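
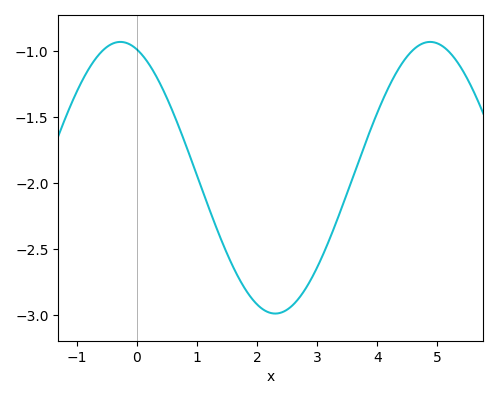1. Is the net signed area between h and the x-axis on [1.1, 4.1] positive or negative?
negative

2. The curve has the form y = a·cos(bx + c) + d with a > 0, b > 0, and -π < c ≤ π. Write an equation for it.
y = 1.03cos(1.2x + 0.33) - 1.96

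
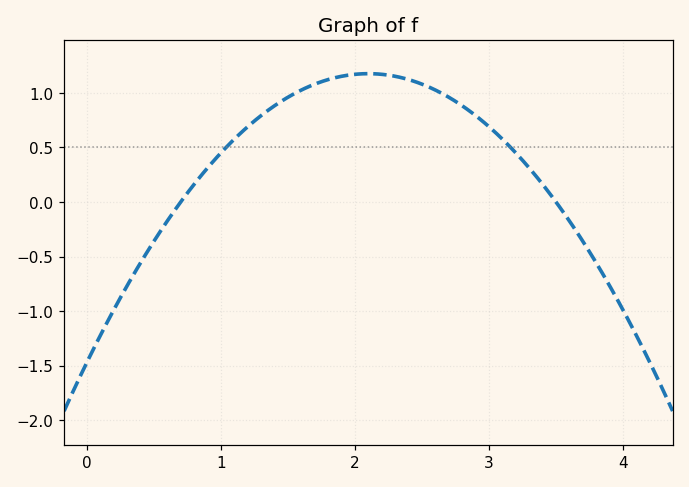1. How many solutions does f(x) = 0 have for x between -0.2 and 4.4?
2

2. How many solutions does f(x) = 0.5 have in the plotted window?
2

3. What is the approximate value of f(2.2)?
1.17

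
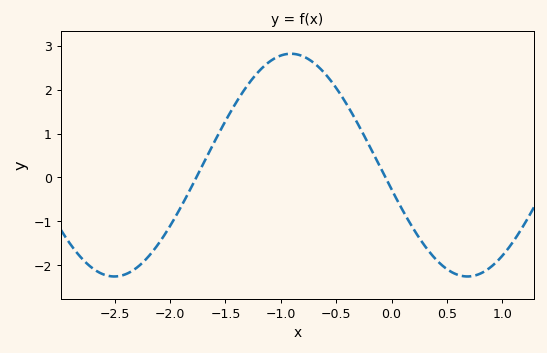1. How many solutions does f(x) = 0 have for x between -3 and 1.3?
2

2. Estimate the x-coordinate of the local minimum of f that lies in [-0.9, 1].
0.7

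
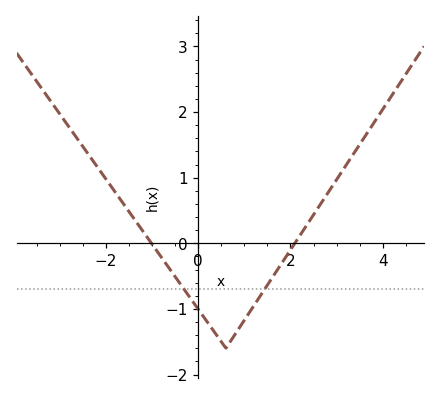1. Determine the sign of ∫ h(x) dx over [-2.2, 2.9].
negative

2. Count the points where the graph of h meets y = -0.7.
2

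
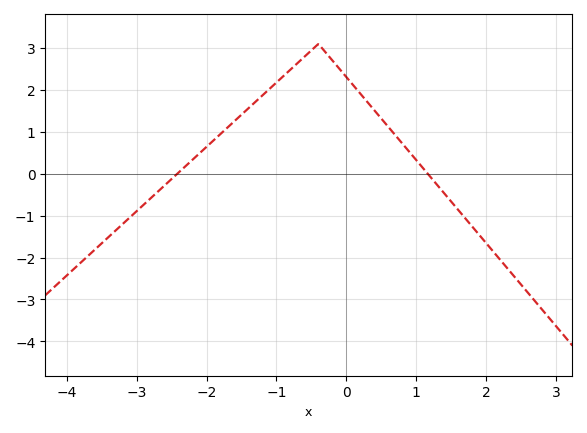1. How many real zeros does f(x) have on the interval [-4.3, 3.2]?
2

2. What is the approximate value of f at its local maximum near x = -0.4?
3.1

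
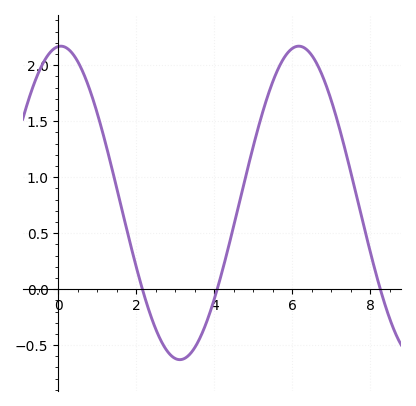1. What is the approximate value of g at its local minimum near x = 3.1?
-0.63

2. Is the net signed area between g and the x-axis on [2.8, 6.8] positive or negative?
positive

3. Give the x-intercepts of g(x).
2.16, 4.08, 8.26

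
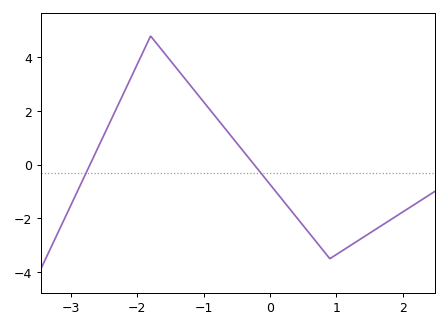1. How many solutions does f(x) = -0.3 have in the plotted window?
2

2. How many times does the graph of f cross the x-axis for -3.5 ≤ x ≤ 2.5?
2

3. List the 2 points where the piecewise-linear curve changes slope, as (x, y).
(-1.8, 4.8); (0.9, -3.5)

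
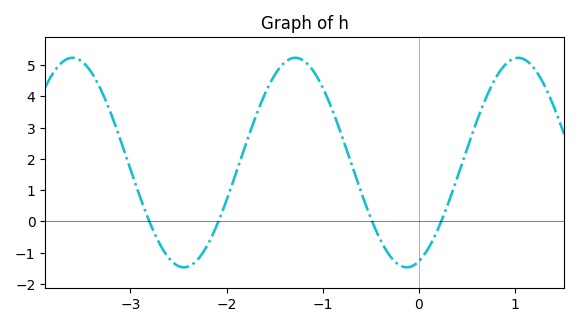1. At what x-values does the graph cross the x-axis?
-2.8, -2.1, -0.5, 0.2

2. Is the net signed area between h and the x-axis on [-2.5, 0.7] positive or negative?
positive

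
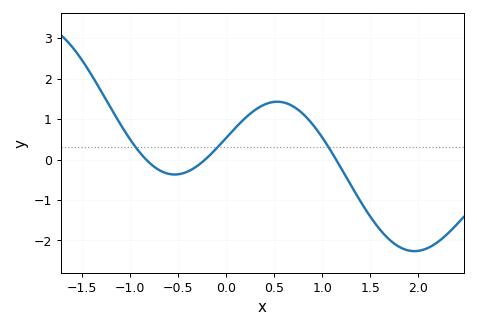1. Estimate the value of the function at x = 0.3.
1.2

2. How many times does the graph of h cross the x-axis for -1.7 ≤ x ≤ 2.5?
3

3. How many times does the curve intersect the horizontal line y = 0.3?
3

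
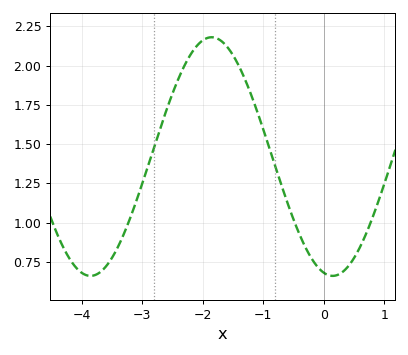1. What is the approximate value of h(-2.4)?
1.92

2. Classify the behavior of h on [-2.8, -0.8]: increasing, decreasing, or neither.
neither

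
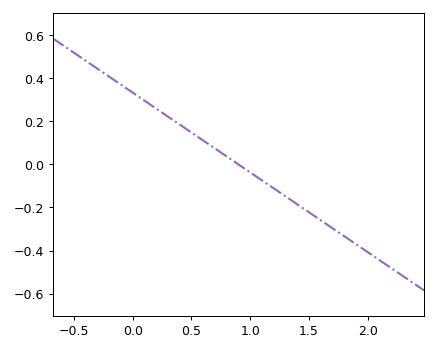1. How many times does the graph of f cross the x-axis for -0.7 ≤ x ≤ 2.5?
1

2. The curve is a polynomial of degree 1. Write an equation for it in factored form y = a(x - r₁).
y = -0.37(x - 0.9)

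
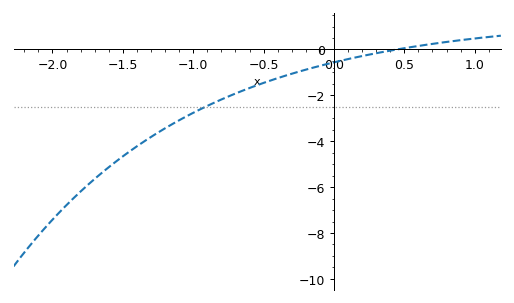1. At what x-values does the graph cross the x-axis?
0.446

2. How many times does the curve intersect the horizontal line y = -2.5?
1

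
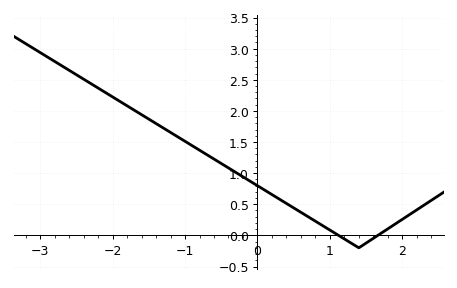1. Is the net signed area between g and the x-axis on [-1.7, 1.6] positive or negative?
positive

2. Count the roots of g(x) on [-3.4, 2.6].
2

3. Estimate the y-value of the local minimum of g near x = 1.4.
-0.2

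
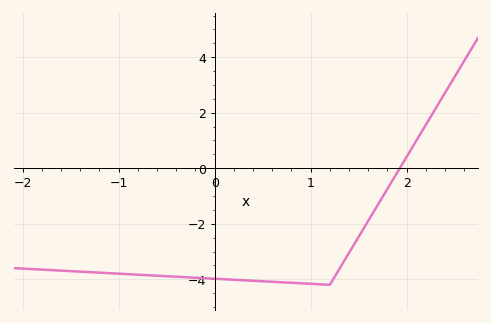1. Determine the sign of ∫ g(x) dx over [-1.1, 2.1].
negative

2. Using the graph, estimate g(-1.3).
-3.8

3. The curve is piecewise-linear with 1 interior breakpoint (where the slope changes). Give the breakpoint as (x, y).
(1.2, -4.2)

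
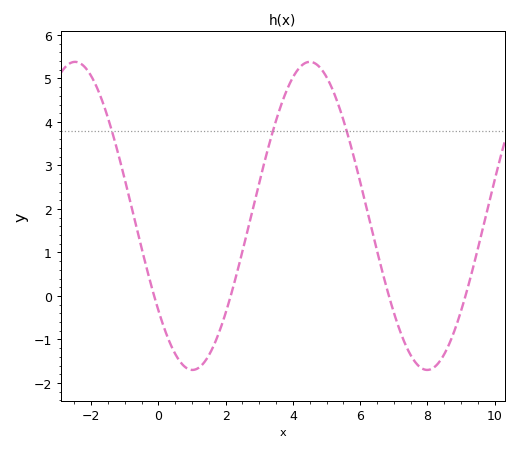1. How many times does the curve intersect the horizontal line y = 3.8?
3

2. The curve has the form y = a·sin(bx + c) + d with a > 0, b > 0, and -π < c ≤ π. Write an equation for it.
y = 3.54sin(0.9x - 2.5) + 1.84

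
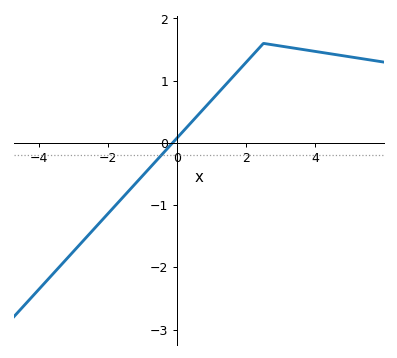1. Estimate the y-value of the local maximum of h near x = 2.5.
1.6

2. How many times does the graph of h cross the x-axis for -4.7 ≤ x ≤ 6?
1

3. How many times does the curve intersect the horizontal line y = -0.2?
1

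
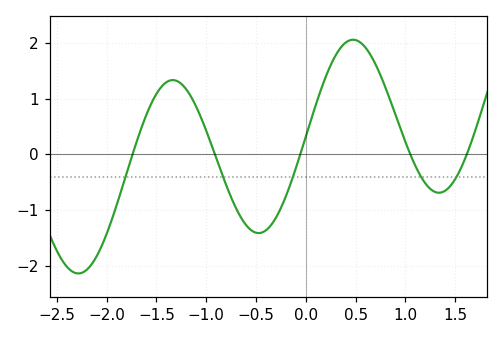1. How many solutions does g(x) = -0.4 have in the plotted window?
5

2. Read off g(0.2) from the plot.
1.39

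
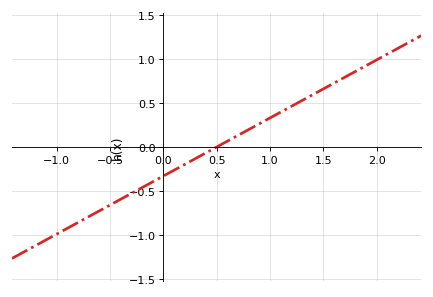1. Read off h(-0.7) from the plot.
-0.8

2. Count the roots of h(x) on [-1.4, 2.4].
1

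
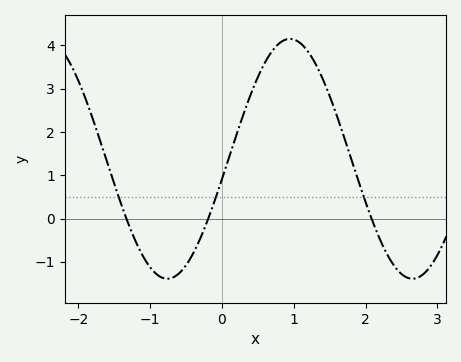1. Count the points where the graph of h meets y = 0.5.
3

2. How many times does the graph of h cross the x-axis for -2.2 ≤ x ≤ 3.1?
3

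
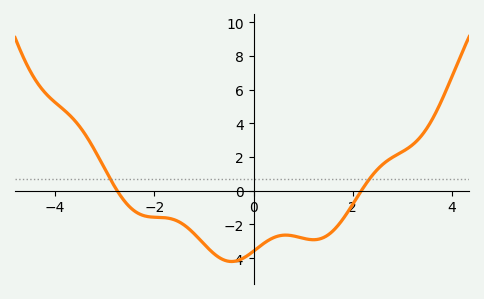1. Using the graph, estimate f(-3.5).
3.8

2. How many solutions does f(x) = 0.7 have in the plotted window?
2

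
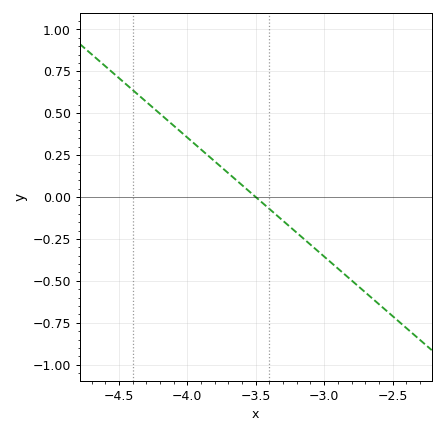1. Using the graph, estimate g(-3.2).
-0.2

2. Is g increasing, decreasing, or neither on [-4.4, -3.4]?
decreasing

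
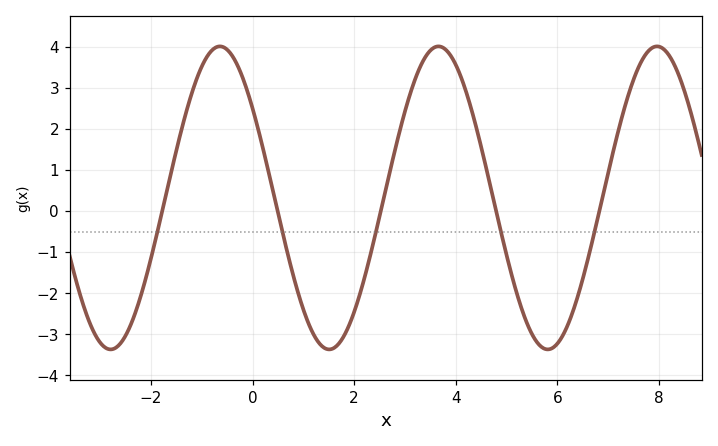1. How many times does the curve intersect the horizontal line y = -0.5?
5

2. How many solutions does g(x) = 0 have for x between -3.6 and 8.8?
5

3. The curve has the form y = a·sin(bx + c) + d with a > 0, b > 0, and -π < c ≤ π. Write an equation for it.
y = 3.69sin(1.46x + 2.51) + 0.32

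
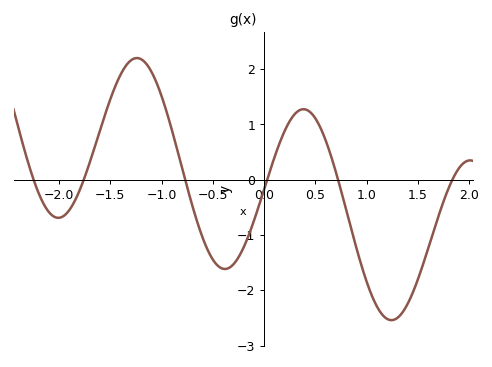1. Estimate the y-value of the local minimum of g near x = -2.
-0.691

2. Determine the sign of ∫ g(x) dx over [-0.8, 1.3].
negative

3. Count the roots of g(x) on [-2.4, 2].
6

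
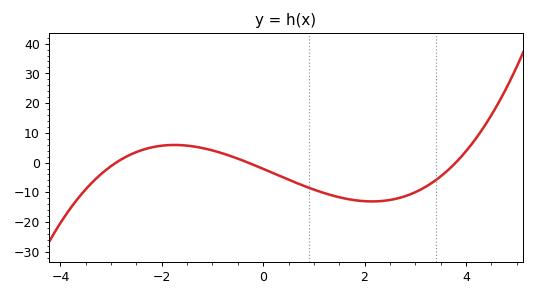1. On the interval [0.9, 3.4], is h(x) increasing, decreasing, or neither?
neither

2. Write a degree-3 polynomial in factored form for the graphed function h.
y = 0.64(x + 2.9)(x + 0.3)(x - 3.8)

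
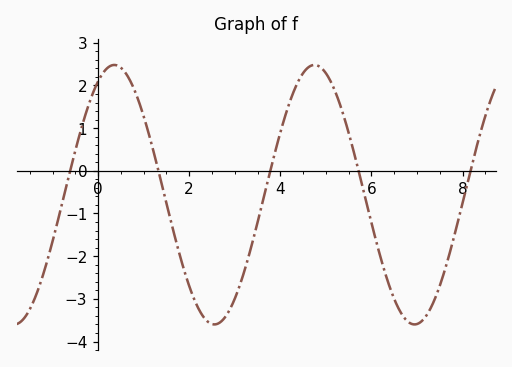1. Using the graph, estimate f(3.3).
-2.02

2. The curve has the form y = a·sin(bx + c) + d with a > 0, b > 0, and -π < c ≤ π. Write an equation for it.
y = 3.04sin(1.43x + 1.06) - 0.56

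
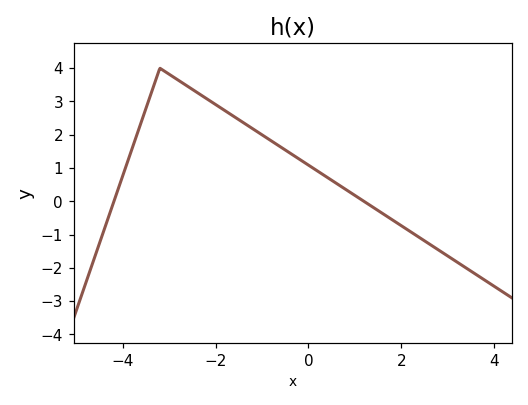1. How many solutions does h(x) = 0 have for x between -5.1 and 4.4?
2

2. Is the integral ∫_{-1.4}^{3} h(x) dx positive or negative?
positive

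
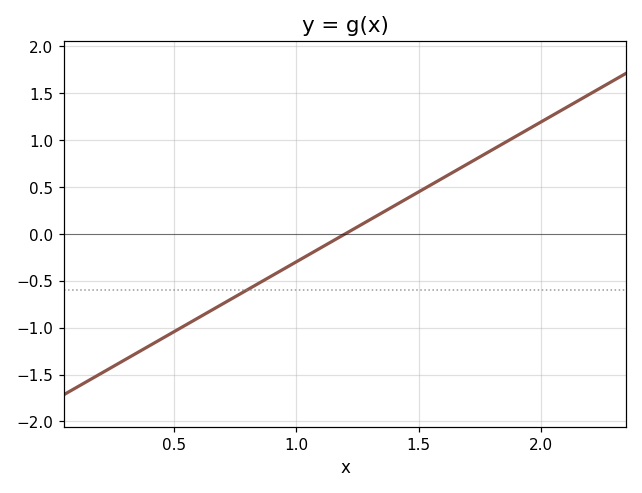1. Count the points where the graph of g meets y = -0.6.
1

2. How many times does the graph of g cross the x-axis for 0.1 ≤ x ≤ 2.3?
1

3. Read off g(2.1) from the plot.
1.34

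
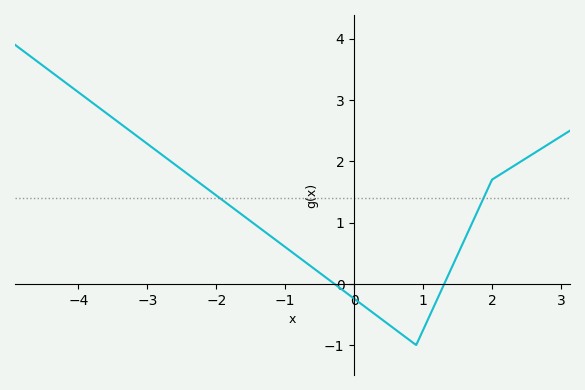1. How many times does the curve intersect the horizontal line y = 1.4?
2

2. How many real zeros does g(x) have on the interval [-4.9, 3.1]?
2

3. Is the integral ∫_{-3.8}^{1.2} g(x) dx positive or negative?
positive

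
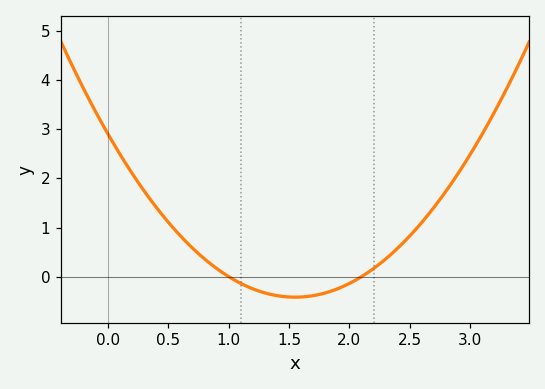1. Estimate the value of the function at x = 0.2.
2.1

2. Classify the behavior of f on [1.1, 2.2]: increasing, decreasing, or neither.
neither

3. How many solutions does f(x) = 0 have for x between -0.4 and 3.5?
2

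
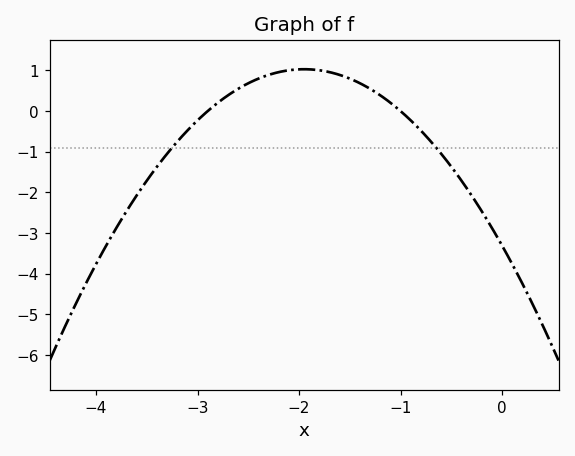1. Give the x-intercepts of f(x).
-2.9, -1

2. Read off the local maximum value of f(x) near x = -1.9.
1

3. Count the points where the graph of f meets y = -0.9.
2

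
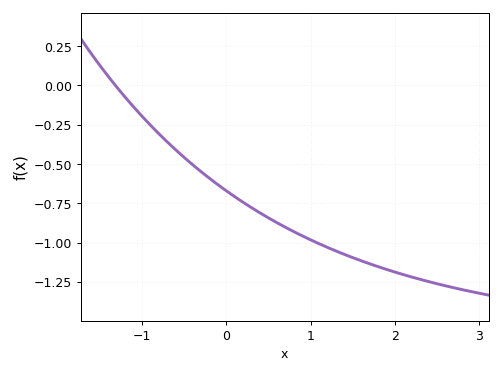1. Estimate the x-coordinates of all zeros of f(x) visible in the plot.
-1.3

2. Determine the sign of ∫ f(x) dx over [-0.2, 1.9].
negative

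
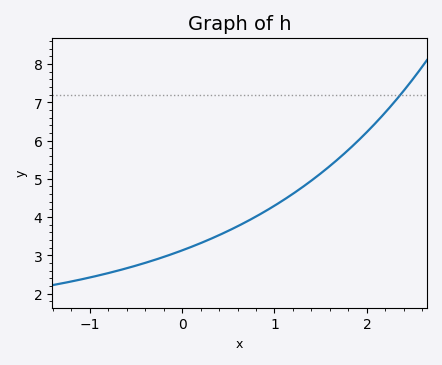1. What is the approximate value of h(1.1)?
4.4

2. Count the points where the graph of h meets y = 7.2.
1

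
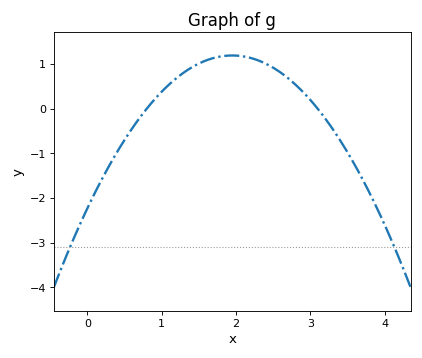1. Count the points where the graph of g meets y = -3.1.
2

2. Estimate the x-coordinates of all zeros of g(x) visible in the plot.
0.8, 3.1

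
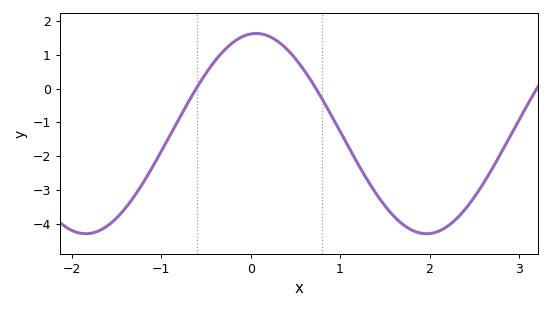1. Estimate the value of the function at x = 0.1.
1.6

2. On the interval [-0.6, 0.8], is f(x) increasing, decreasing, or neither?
neither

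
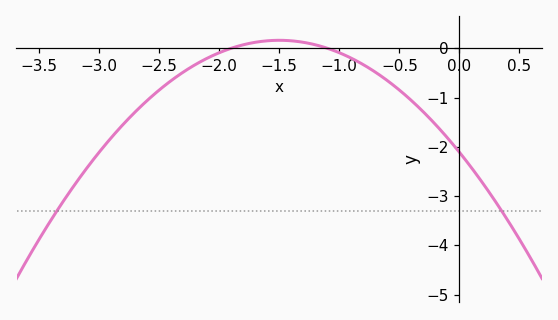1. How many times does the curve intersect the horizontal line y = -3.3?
2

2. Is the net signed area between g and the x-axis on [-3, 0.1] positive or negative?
negative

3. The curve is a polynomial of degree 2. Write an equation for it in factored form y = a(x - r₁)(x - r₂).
y = -1.01(x + 1.9)(x + 1.1)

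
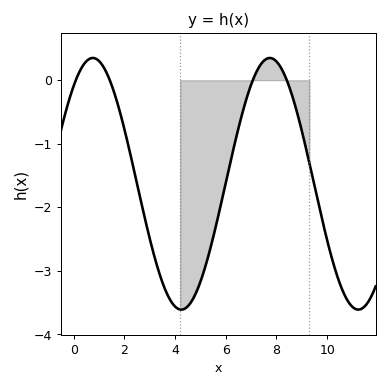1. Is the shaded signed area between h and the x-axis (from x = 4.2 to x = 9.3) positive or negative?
negative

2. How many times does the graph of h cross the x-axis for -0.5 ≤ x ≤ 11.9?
4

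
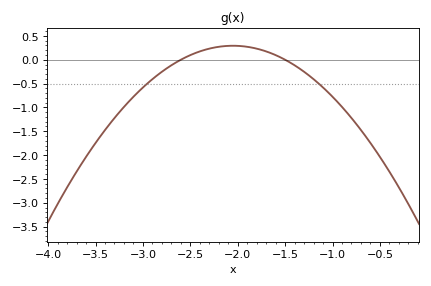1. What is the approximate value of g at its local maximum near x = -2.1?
0.293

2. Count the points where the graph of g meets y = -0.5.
2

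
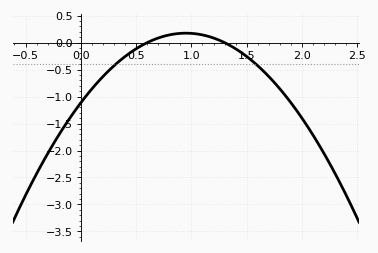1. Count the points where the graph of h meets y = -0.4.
2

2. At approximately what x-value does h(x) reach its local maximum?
0.95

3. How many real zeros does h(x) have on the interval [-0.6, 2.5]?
2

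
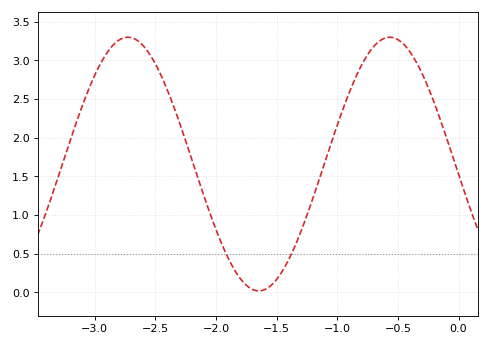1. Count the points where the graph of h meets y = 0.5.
2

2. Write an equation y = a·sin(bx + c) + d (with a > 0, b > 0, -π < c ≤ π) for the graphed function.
y = 1.64sin(2.91x - 3.06) + 1.66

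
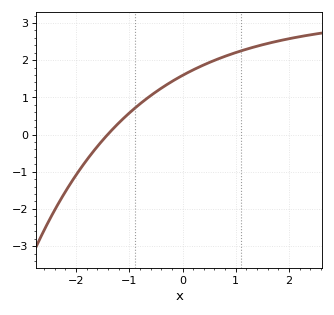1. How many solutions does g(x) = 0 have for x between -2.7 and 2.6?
1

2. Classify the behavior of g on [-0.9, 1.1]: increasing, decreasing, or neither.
increasing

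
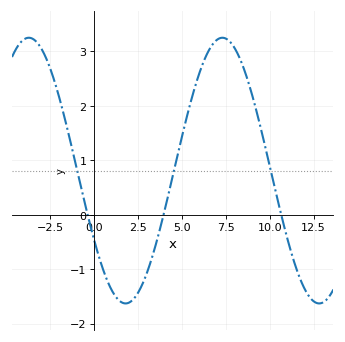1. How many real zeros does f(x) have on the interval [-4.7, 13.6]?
3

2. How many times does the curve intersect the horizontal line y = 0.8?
3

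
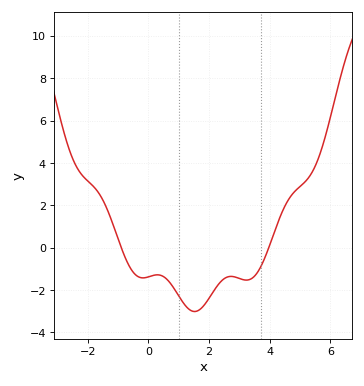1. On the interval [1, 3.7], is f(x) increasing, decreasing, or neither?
neither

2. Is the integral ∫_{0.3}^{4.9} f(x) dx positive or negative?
negative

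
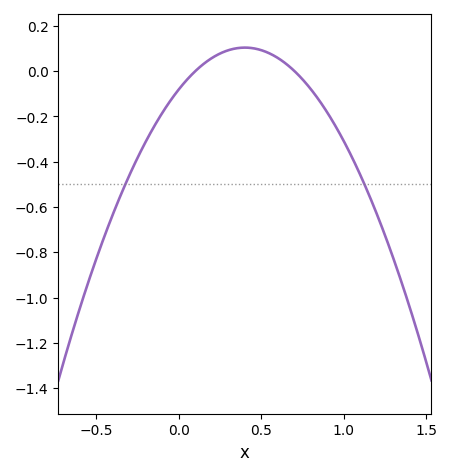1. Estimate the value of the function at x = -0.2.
-0.32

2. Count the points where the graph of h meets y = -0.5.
2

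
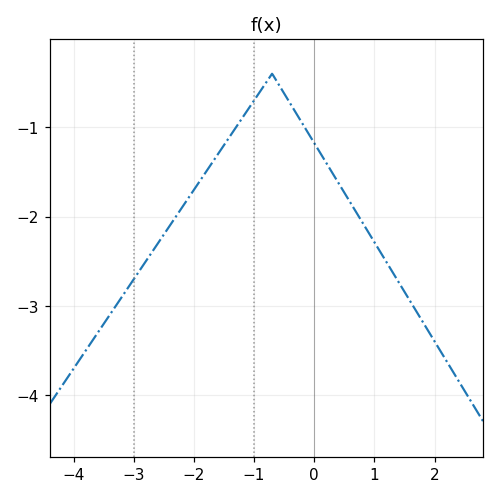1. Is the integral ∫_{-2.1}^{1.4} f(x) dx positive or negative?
negative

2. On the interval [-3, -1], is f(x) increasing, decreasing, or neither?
increasing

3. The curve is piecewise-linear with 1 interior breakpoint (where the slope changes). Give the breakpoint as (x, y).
(-0.7, -0.4)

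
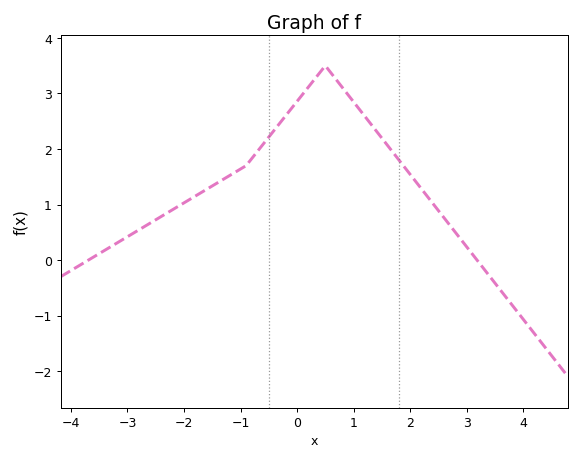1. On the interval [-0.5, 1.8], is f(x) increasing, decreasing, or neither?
neither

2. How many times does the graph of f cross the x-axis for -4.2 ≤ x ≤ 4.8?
2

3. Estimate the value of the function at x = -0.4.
2.34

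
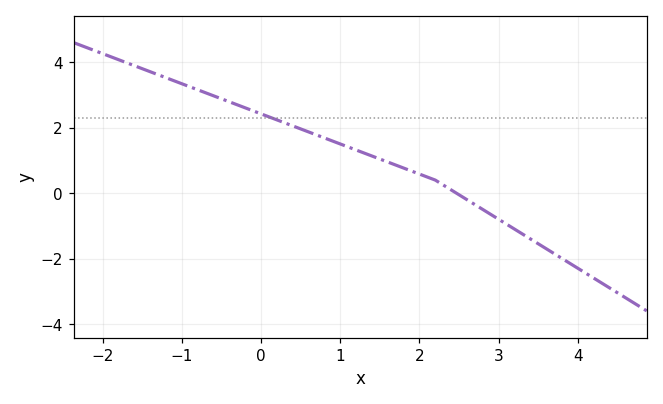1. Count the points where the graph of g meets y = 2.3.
1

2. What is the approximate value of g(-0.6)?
2.98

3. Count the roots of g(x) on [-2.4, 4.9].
1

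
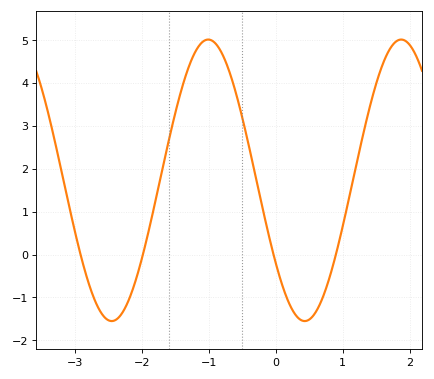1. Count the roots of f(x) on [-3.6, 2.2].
4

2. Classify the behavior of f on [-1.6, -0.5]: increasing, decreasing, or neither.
neither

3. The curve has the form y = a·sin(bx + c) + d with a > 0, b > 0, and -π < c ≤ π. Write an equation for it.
y = 3.28sin(2.18x - 2.51) + 1.73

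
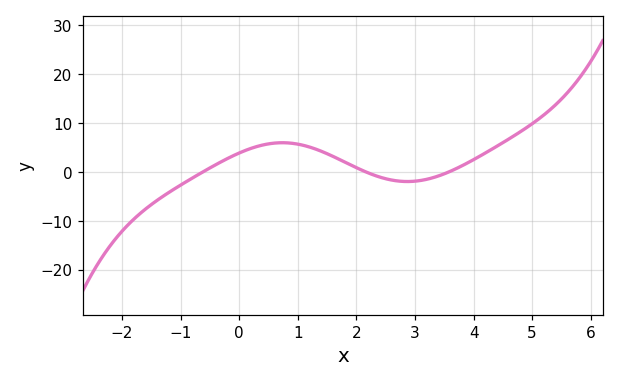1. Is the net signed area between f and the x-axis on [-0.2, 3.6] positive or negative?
positive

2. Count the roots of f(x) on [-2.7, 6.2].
3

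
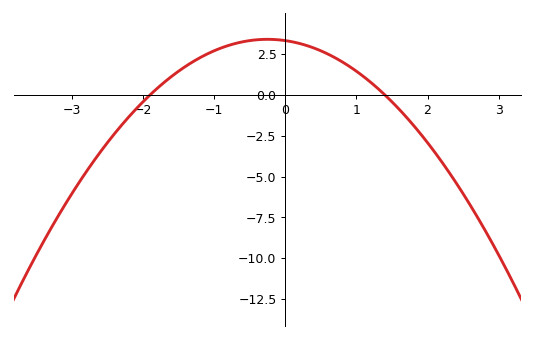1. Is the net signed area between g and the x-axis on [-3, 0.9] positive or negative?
positive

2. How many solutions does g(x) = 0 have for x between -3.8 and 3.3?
2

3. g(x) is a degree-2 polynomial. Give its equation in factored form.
y = -1.25(x + 1.9)(x - 1.4)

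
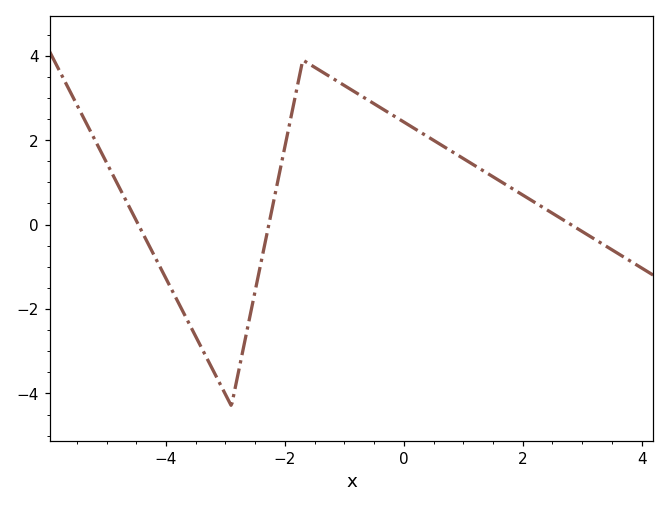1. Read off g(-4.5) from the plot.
0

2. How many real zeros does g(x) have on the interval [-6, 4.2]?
3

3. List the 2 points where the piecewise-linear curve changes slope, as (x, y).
(-2.9, -4.3); (-1.7, 3.9)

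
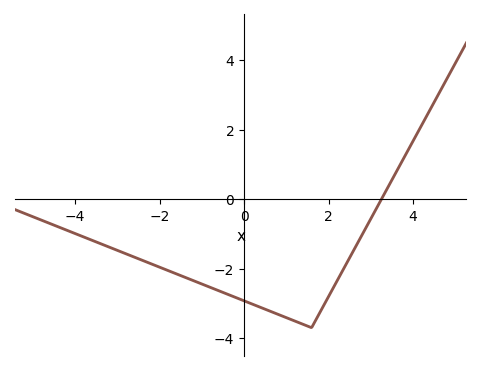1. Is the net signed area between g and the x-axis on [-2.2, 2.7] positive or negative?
negative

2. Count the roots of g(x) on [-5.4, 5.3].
1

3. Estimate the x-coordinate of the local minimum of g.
1.6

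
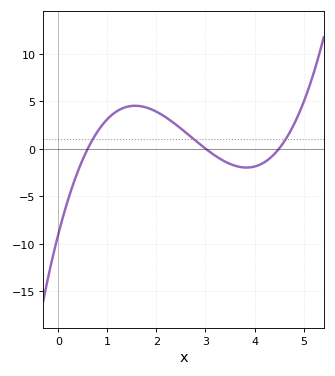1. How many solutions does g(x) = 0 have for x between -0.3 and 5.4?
3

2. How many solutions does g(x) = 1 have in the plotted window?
3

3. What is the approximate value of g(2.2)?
3.27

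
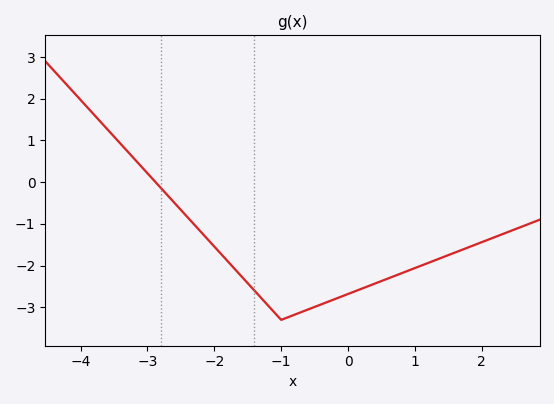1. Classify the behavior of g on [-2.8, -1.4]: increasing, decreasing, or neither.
decreasing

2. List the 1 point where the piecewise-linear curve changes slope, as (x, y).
(-1, -3.3)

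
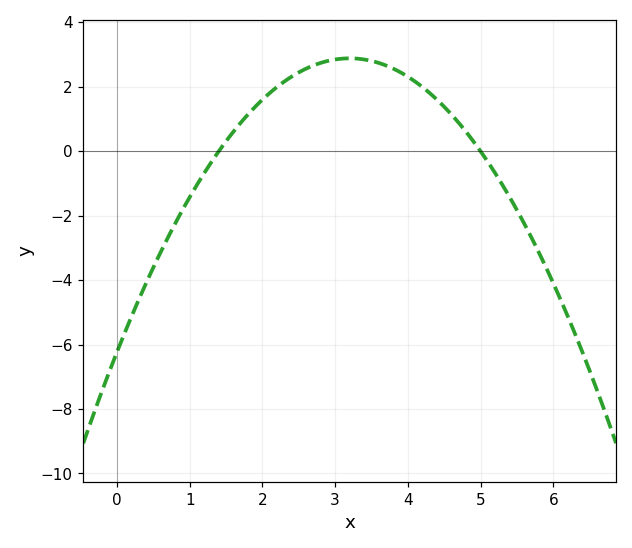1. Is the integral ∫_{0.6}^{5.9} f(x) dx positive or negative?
positive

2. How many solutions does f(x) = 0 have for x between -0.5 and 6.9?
2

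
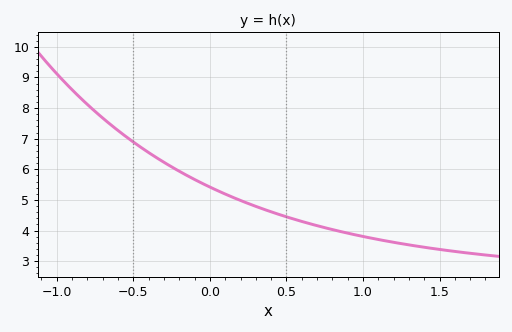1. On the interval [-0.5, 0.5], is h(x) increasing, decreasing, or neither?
decreasing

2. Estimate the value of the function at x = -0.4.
6.5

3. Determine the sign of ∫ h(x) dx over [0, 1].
positive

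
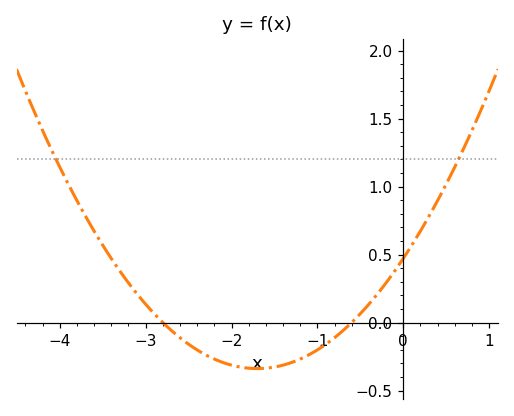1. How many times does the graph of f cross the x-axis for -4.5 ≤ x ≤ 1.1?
2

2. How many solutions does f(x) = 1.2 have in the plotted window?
2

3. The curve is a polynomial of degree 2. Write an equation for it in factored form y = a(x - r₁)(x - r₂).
y = 0.28(x + 2.8)(x + 0.6)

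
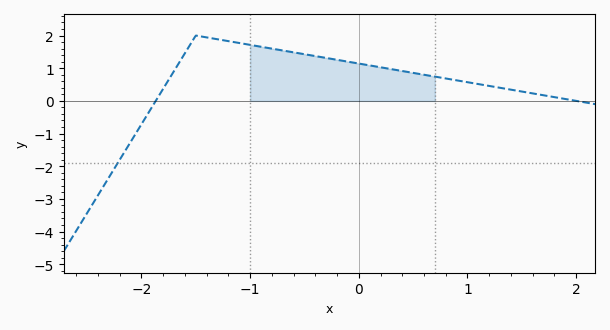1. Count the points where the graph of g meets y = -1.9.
1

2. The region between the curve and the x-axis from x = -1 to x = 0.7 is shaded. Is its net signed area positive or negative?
positive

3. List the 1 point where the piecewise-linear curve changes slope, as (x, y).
(-1.5, 2)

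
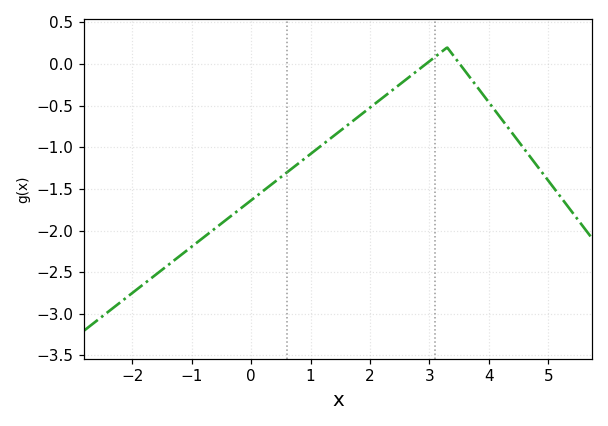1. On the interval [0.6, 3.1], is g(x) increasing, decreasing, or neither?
increasing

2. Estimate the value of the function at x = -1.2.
-2.31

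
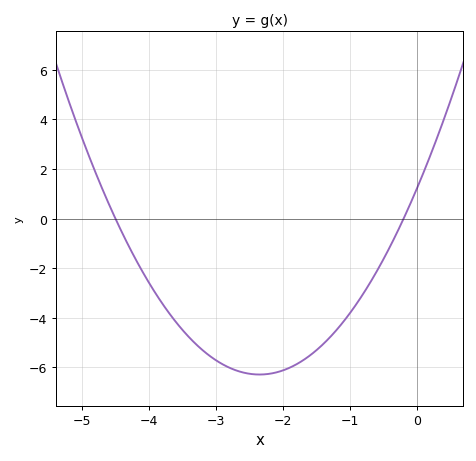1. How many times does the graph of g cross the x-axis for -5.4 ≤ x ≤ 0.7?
2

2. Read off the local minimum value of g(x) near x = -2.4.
-6.2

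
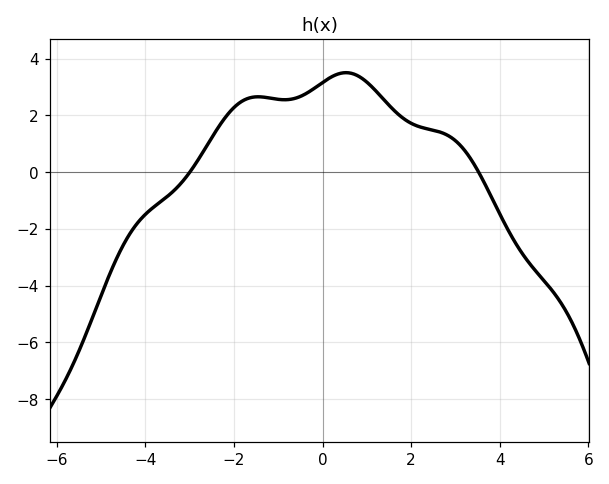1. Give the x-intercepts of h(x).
-2.99, 3.52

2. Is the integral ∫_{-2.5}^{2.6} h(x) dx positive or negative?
positive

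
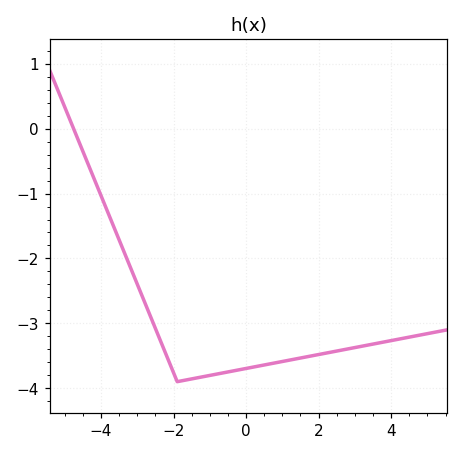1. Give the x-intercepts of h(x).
-4.8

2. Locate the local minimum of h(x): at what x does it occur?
-1.8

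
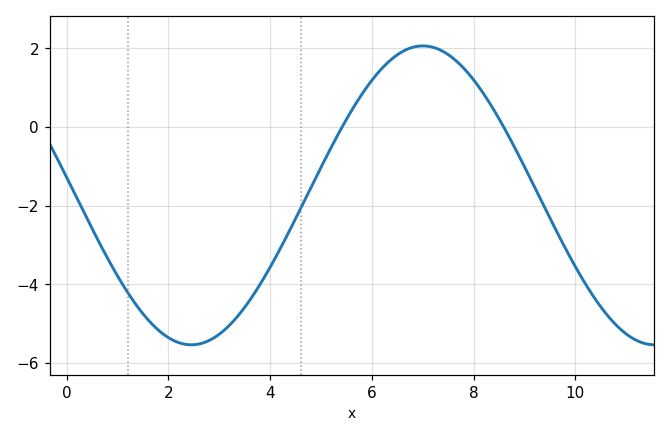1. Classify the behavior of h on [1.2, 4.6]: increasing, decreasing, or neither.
neither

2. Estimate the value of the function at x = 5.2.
-0.524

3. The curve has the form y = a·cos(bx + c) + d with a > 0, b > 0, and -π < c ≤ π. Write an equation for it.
y = 3.8cos(0.69x + 1.45) - 1.74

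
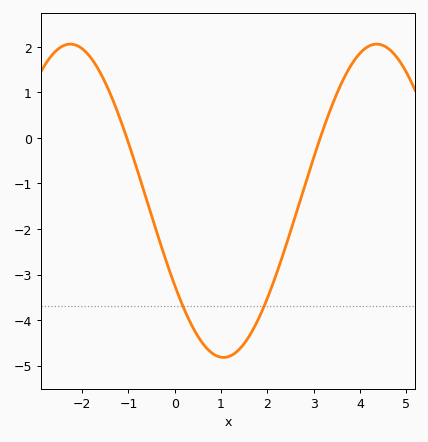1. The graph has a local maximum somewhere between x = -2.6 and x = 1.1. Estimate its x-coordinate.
-2.2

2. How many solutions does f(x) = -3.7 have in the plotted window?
2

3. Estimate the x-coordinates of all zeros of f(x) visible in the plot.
-1, 3.2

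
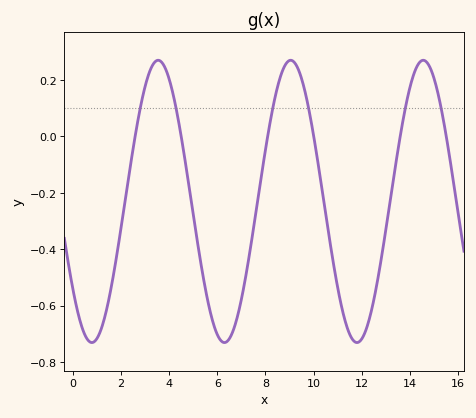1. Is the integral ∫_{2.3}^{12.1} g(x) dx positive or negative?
negative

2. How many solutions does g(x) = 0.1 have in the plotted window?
6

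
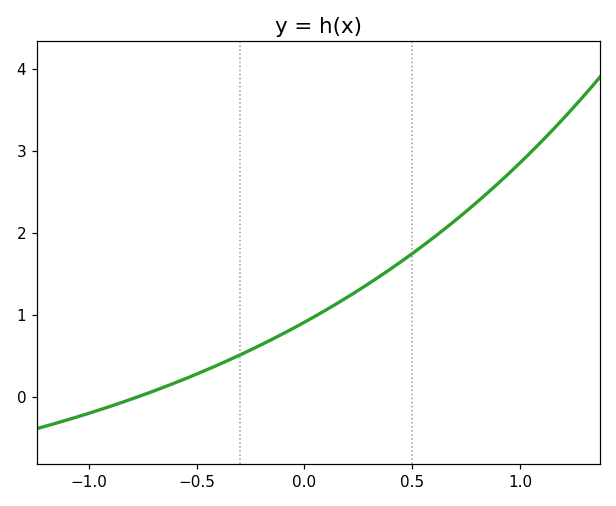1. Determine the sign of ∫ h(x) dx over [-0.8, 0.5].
positive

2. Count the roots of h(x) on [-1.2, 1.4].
1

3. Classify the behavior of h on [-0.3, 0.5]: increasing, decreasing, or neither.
increasing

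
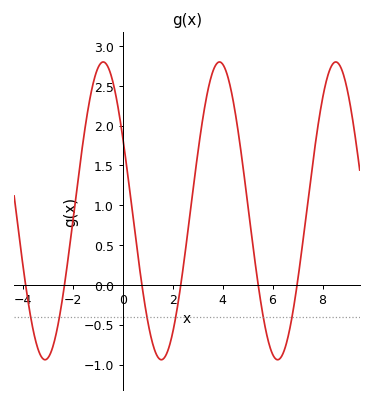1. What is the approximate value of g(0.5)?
0.65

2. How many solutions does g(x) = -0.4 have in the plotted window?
6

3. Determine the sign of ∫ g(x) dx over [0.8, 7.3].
positive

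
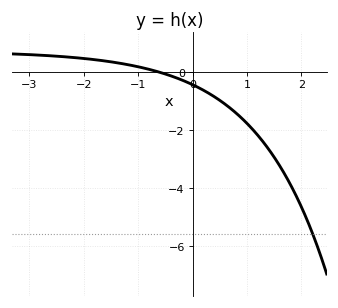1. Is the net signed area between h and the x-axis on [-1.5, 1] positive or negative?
negative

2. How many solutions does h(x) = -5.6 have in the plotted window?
1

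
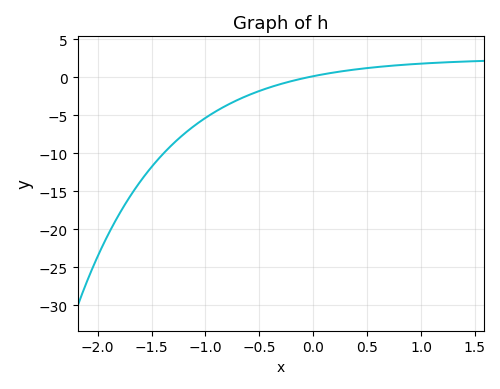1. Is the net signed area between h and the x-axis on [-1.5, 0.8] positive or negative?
negative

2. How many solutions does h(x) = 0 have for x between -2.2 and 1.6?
1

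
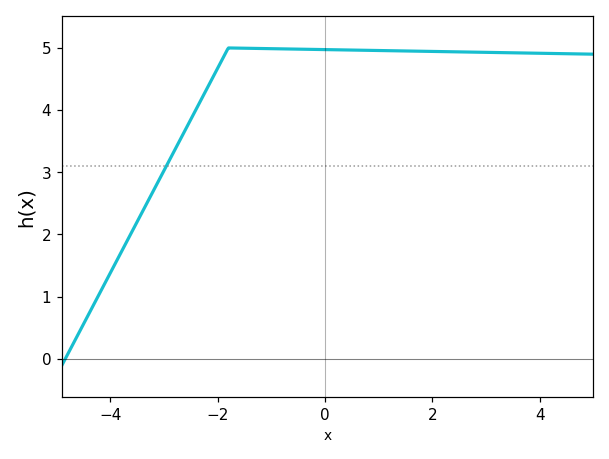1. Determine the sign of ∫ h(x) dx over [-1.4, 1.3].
positive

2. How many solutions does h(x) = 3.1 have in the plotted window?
1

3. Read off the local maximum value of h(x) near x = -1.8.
5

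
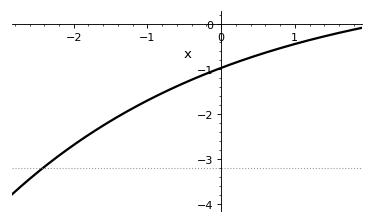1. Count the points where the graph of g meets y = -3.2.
1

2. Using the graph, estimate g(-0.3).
-1.16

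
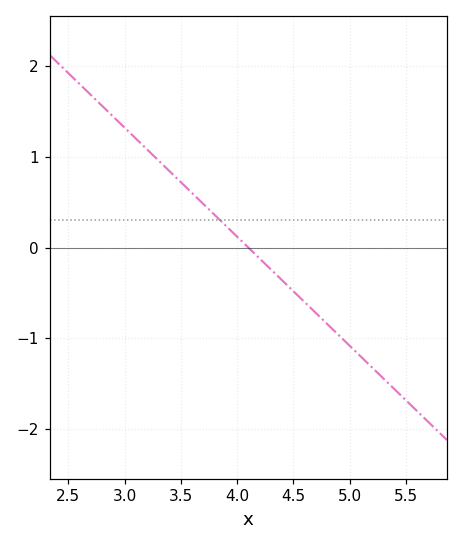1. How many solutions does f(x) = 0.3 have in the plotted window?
1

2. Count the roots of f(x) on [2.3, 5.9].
1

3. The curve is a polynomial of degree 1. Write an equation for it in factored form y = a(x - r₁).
y = -1.2(x - 4.1)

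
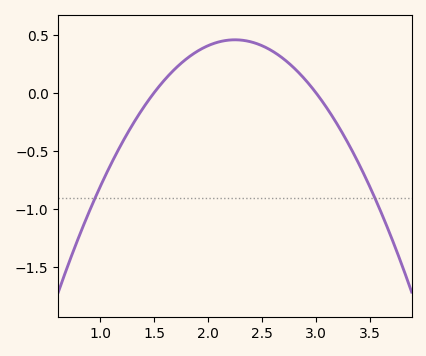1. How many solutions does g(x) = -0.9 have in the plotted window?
2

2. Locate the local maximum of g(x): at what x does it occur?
2.25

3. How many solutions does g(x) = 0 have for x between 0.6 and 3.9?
2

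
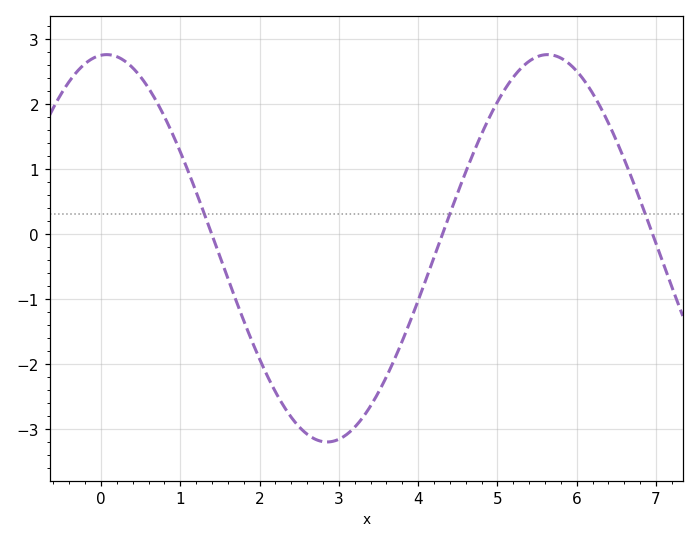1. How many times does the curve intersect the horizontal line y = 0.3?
3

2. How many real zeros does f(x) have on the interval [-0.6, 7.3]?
3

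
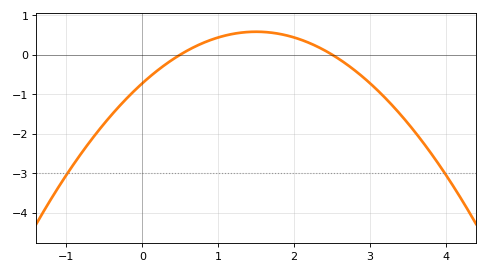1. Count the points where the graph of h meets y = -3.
2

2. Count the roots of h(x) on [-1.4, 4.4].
2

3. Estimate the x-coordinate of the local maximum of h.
1.5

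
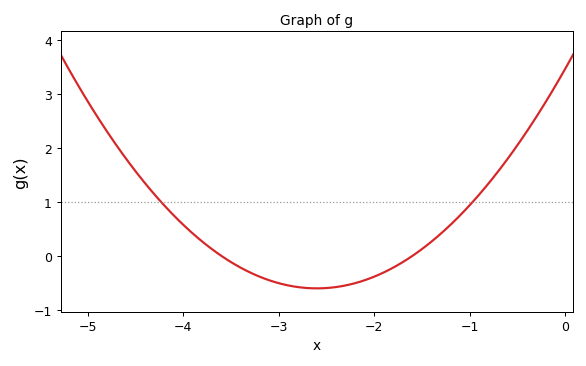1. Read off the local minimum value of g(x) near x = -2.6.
-0.6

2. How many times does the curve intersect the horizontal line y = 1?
2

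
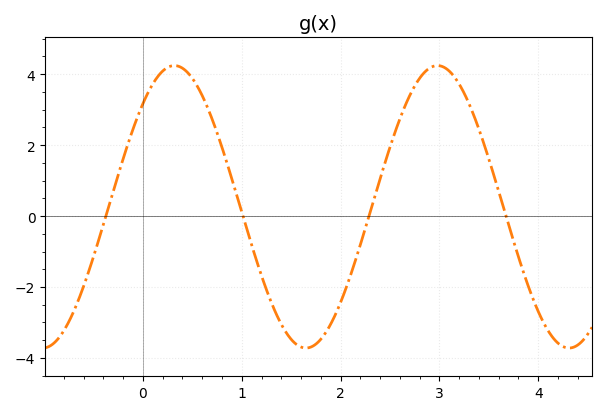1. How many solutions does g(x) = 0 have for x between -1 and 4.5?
4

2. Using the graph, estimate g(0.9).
1.04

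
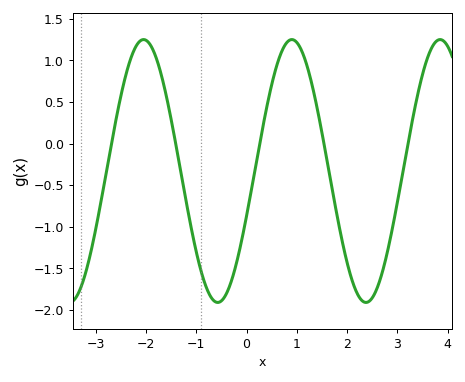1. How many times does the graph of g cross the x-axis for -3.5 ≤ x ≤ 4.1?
5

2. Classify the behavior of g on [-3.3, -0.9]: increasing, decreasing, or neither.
neither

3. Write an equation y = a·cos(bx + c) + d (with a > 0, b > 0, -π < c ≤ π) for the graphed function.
y = 1.58cos(2.1x - 1.9) - 0.33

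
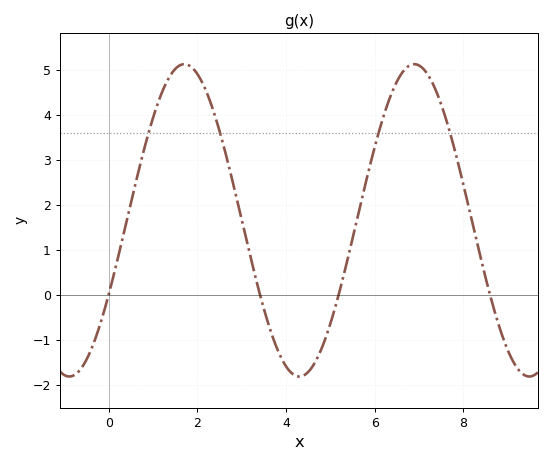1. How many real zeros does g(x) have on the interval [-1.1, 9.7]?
4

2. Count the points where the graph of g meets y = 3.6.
4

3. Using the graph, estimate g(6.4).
4.5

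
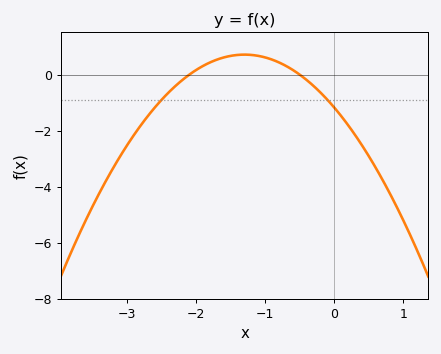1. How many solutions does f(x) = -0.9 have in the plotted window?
2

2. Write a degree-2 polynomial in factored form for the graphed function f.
y = -1.12(x + 2.1)(x + 0.5)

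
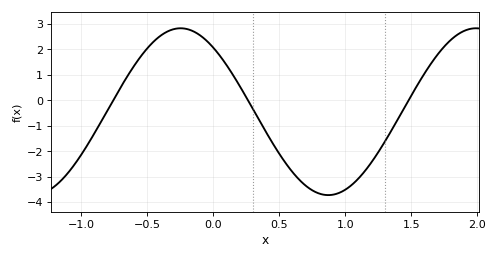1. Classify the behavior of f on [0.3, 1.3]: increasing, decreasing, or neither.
neither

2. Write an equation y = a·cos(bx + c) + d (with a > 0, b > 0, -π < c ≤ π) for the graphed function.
y = 3.28cos(2.81x + 0.692) - 0.45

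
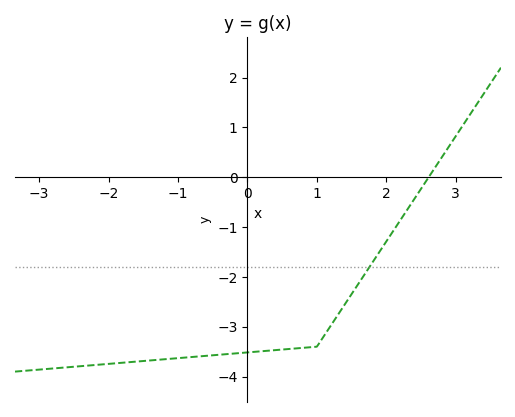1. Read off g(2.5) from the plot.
-0.2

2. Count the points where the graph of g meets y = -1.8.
1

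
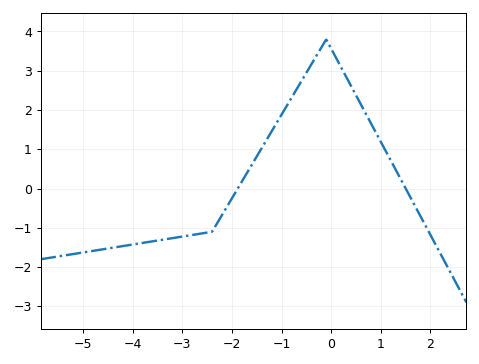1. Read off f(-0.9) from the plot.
2.1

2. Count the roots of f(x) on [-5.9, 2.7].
2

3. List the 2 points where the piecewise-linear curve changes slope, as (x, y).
(-2.4, -1.1); (-0.1, 3.8)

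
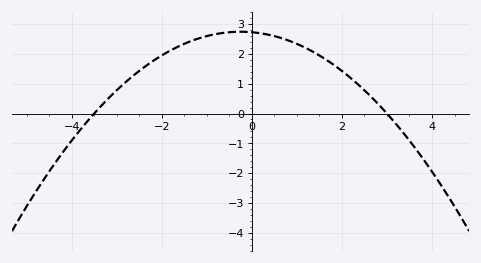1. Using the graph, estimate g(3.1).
-0.2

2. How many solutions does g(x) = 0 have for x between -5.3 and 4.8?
2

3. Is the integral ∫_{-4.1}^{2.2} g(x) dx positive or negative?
positive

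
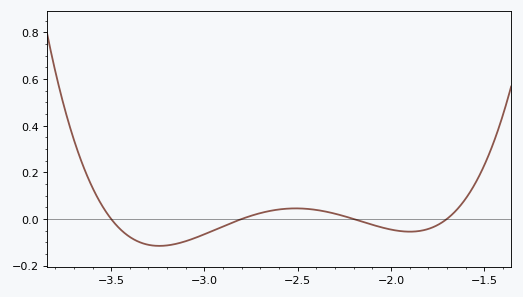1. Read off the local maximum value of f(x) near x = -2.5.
0.045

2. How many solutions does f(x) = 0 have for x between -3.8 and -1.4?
4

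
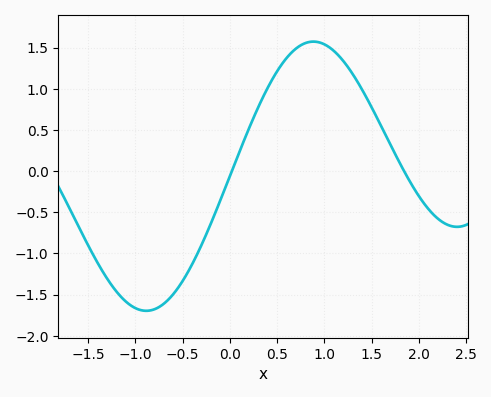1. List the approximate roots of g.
0, 1.8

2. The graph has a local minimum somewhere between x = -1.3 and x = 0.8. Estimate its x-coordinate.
-0.9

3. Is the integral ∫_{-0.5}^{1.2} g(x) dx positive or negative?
positive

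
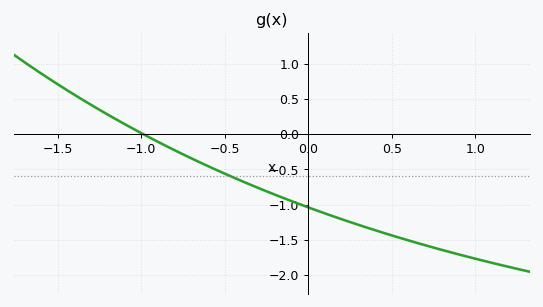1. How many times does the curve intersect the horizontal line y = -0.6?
1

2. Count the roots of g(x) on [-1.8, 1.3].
1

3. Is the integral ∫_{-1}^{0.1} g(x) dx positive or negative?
negative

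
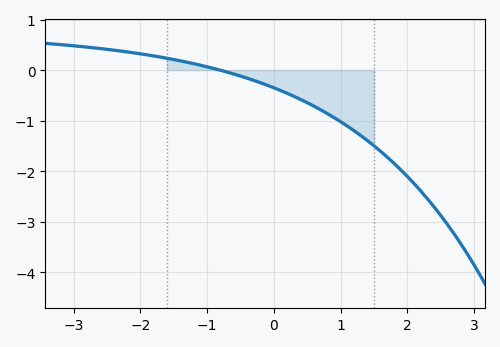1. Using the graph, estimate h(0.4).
-0.581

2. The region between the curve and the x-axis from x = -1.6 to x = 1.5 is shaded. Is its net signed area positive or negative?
negative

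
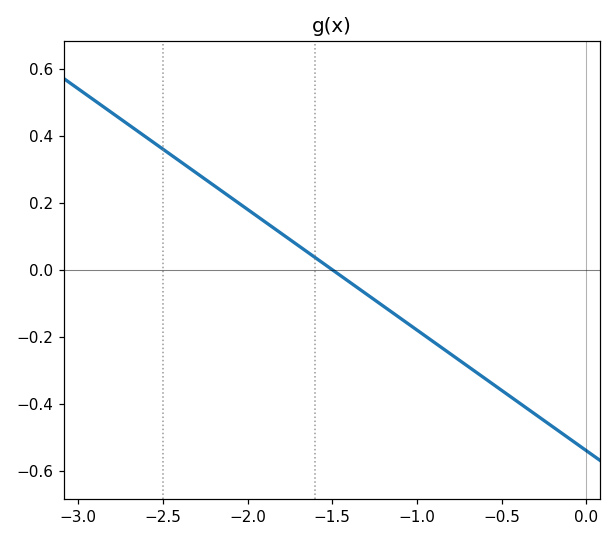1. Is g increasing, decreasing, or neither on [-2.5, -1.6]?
decreasing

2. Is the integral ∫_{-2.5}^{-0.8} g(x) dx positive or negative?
positive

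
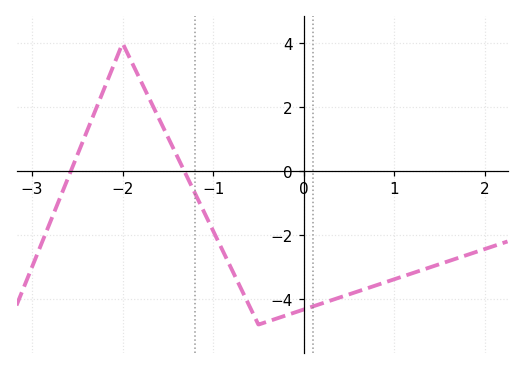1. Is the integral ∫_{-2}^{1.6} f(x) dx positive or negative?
negative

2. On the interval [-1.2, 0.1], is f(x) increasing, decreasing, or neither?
neither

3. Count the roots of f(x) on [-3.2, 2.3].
2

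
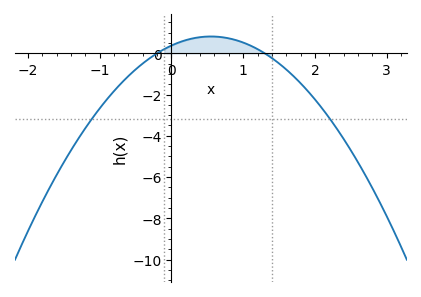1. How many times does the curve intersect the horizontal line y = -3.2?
2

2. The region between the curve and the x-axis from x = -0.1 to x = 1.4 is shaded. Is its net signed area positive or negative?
positive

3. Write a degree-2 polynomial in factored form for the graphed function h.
y = -1.45(x + 0.2)(x - 1.3)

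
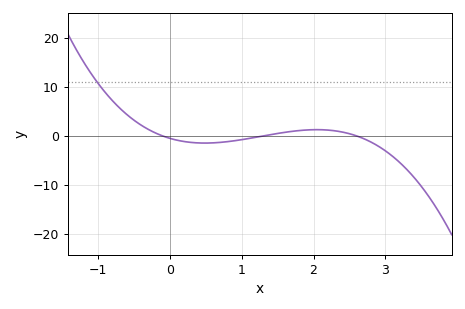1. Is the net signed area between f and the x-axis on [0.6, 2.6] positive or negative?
positive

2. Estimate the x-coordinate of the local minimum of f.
0.5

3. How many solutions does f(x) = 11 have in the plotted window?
1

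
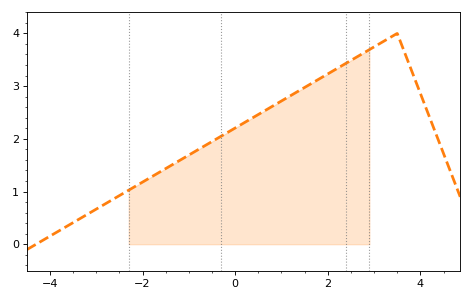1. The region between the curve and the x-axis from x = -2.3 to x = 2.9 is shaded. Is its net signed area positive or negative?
positive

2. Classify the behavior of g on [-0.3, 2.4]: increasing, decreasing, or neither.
increasing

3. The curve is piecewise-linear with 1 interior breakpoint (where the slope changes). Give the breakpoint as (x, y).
(3.5, 4)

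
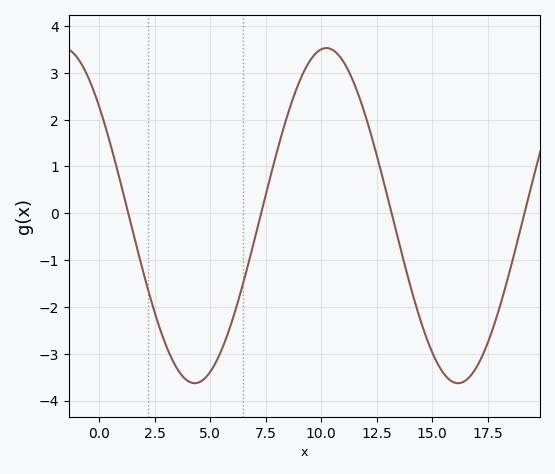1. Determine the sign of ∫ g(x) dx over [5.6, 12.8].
positive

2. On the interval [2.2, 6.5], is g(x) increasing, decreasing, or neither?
neither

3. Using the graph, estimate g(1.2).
0.2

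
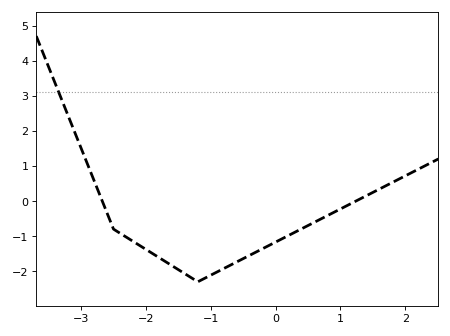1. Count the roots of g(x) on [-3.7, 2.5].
2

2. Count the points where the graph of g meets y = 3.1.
1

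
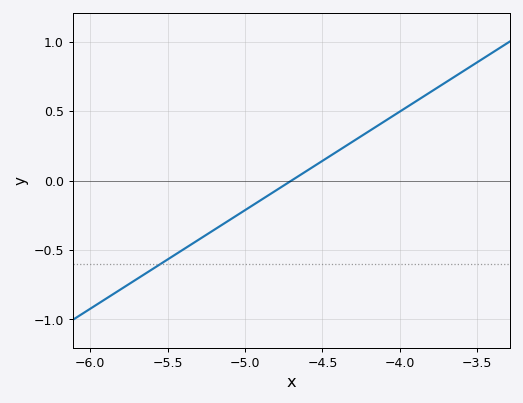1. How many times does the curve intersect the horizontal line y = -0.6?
1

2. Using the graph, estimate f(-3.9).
0.55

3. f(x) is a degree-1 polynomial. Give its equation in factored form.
y = 0.71(x + 4.7)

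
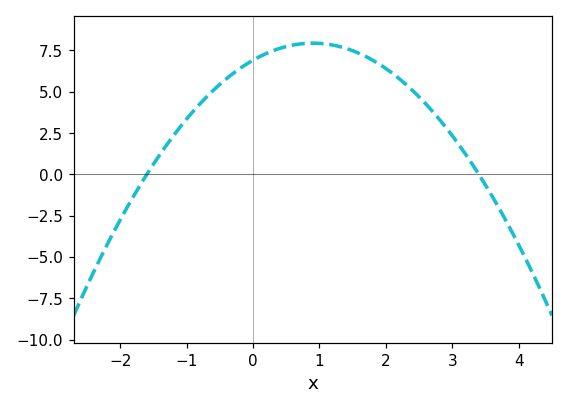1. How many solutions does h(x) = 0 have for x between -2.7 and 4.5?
2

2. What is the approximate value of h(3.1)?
1.79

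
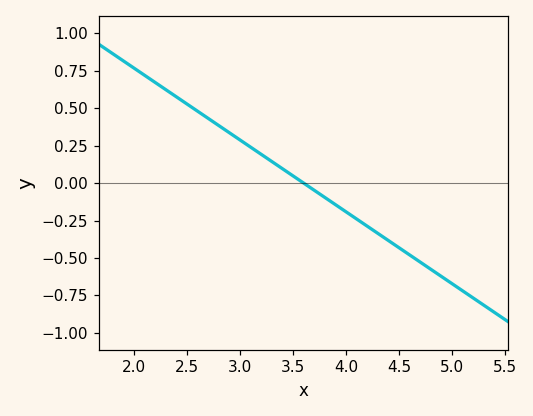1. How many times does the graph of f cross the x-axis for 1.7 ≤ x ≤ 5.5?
1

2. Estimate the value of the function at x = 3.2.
0.192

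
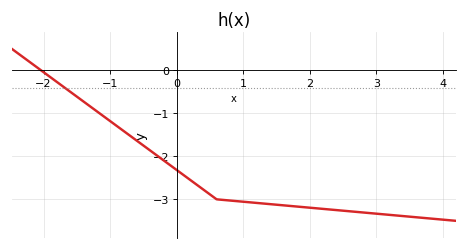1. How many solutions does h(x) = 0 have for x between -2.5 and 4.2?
1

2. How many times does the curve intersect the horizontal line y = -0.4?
1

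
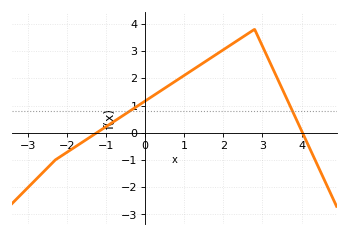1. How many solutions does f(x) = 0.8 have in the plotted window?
2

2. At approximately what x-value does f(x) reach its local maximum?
2.8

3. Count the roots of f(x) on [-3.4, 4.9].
2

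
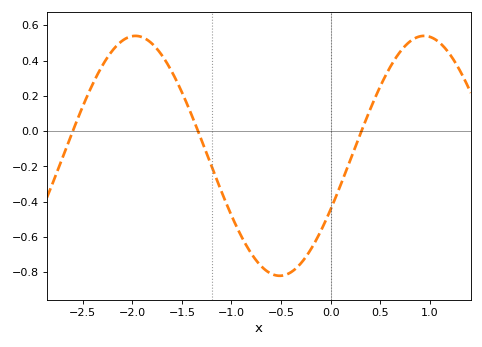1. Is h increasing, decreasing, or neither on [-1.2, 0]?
neither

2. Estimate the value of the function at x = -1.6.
0.336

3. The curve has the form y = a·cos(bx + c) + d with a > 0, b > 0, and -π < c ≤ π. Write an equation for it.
y = 0.68cos(2.16x - 2.03) - 0.14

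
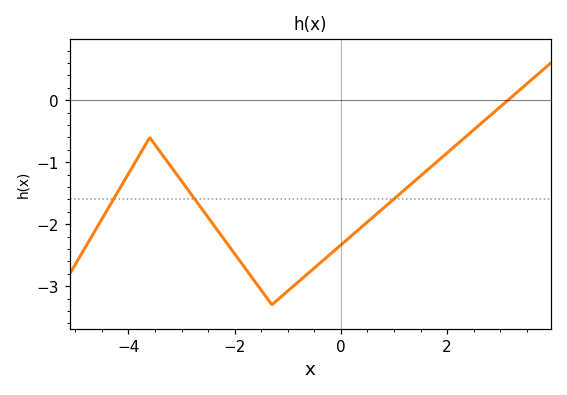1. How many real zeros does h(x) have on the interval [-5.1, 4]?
1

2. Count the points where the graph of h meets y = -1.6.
3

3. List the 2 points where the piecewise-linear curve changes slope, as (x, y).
(-3.6, -0.6); (-1.3, -3.3)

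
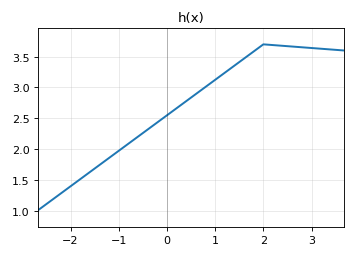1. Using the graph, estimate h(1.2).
3.24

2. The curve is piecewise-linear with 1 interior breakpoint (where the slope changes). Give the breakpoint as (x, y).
(2, 3.7)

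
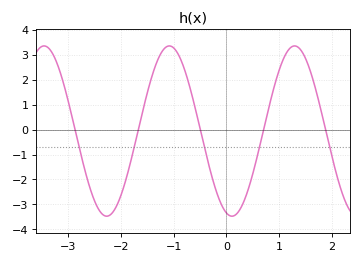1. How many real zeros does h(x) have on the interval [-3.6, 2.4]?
5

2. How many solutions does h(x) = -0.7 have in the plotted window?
5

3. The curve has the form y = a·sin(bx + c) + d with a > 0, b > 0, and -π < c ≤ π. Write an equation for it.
y = 3.41sin(2.64x - 1.85) - 0.06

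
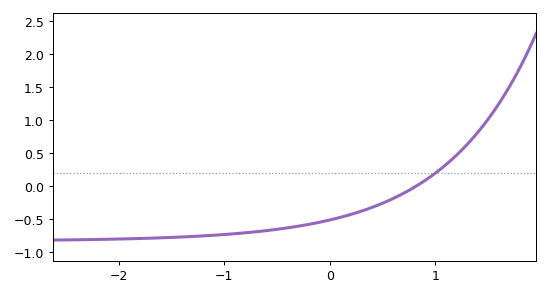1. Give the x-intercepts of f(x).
0.8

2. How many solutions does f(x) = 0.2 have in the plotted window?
1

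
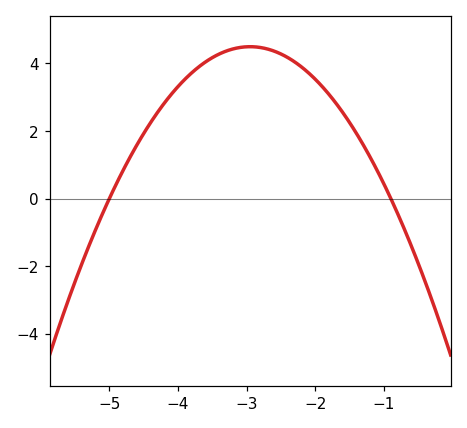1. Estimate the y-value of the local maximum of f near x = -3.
4.4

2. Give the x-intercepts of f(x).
-5, -0.9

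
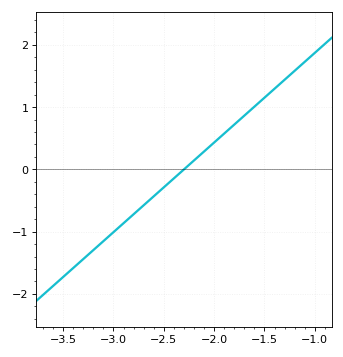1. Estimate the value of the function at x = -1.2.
1.6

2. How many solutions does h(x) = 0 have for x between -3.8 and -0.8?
1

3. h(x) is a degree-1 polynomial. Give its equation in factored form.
y = 1.44(x + 2.3)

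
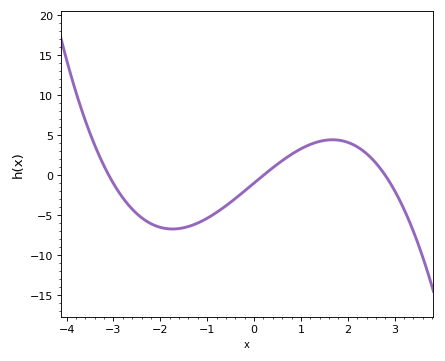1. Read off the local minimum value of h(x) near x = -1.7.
-6.71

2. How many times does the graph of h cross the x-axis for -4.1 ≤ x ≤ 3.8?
3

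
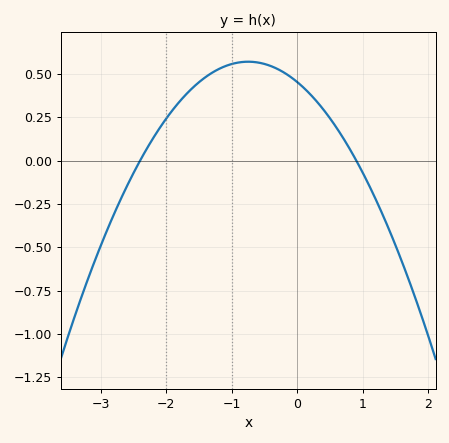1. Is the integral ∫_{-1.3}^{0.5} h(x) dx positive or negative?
positive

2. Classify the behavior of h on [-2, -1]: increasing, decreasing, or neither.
increasing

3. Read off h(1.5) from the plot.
-0.491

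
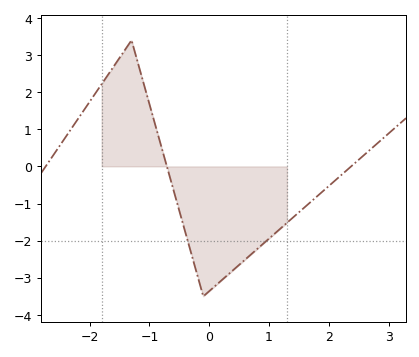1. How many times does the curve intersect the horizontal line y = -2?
2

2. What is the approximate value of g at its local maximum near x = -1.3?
3.4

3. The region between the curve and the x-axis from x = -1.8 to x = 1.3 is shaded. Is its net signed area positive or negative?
negative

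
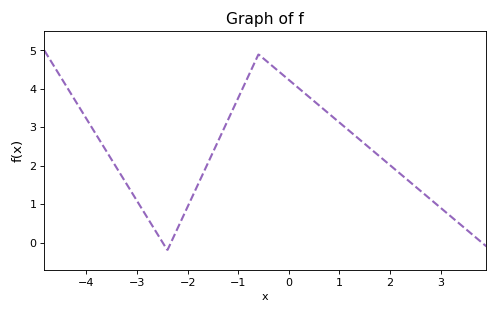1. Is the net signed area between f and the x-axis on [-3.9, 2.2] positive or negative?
positive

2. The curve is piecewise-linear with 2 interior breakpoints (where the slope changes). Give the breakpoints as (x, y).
(-2.4, -0.2); (-0.6, 4.9)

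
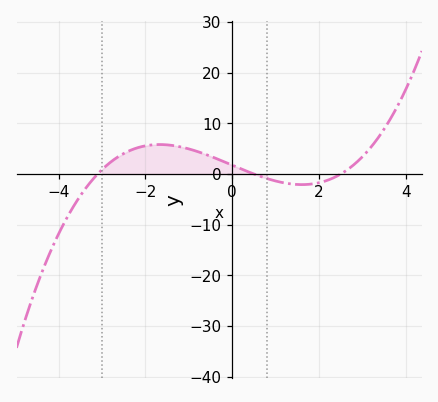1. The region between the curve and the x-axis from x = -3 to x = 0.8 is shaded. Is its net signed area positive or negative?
positive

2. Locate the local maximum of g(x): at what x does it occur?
-1.67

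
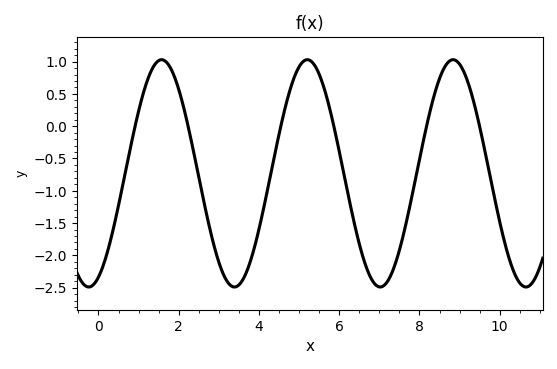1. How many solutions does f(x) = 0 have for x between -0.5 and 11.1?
6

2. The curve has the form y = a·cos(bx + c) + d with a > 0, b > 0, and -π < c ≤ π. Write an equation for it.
y = 1.76cos(1.7x - 2.7) - 0.73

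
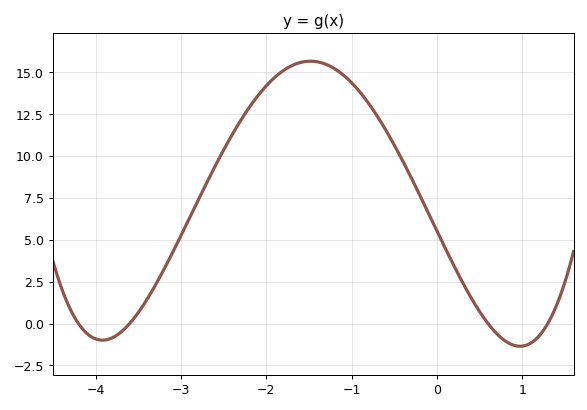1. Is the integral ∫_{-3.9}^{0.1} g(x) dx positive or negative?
positive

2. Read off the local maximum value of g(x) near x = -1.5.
15.6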